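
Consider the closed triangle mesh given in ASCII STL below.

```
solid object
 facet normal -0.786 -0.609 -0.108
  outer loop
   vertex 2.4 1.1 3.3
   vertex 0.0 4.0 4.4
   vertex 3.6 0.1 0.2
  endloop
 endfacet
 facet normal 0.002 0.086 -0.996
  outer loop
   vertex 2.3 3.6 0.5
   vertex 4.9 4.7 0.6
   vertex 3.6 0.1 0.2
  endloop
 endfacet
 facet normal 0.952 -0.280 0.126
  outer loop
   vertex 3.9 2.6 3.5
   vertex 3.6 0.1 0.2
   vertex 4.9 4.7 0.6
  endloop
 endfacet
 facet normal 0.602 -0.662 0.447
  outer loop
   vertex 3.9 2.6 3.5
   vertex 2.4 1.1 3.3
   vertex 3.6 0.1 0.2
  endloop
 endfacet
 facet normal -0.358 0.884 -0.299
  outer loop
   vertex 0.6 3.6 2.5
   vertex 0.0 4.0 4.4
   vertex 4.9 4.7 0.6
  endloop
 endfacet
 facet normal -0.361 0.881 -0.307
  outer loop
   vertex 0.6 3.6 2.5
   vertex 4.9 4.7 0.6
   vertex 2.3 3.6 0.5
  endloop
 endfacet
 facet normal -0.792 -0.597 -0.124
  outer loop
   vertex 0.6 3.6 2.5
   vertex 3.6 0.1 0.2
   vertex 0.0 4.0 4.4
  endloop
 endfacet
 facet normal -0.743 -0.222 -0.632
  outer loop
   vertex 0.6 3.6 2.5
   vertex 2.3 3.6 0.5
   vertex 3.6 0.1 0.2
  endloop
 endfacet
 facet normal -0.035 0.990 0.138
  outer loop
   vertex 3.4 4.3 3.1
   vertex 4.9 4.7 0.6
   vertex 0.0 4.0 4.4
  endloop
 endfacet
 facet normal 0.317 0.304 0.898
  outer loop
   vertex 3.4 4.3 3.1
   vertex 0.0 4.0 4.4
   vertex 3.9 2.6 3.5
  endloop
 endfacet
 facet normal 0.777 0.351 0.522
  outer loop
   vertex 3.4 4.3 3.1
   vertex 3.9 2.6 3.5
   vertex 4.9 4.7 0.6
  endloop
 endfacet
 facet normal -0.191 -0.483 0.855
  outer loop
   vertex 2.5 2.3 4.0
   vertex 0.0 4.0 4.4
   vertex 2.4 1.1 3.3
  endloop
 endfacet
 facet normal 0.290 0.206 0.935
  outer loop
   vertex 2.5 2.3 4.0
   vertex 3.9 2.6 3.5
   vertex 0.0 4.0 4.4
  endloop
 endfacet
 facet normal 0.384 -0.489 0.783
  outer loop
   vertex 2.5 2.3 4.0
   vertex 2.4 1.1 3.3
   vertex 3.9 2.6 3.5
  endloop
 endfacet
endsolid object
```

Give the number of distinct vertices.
9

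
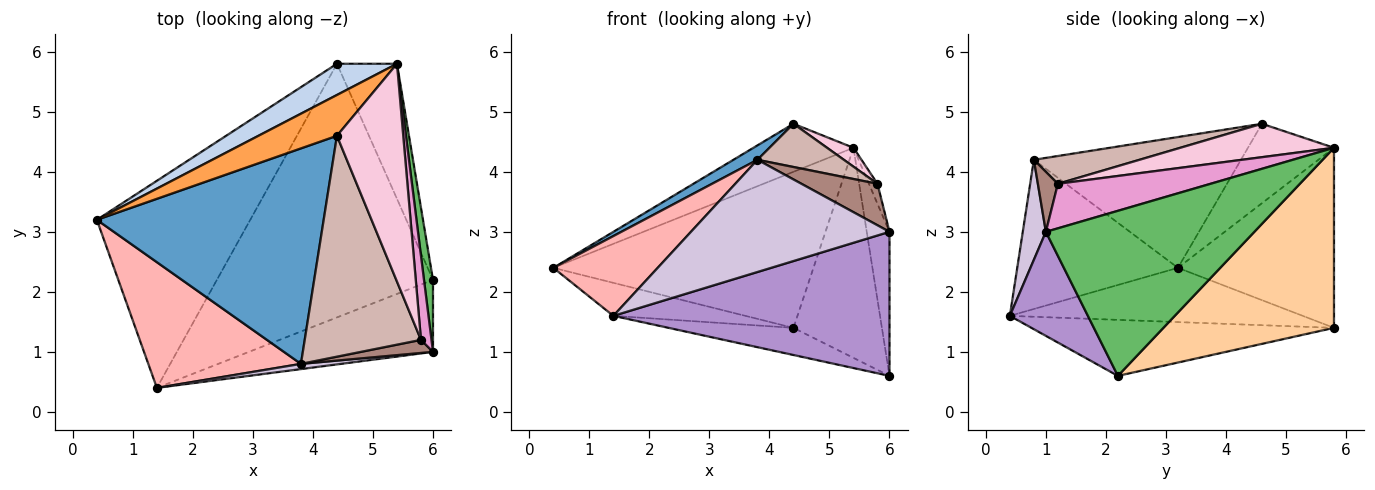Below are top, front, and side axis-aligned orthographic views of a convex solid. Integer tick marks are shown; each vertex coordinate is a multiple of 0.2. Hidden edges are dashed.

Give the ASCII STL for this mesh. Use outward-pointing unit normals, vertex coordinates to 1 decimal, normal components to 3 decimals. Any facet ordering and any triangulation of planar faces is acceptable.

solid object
 facet normal -0.499 -0.058 0.865
  outer loop
   vertex 3.8 0.8 4.2
   vertex 4.4 4.6 4.8
   vertex 0.4 3.2 2.4
  endloop
 endfacet
 facet normal -0.507 0.845 0.169
  outer loop
   vertex 5.4 5.8 4.4
   vertex 4.4 5.8 1.4
   vertex 0.4 3.2 2.4
  endloop
 endfacet
 facet normal -0.548 0.637 0.542
  outer loop
   vertex 5.4 5.8 4.4
   vertex 0.4 3.2 2.4
   vertex 4.4 4.6 4.8
  endloop
 endfacet
 facet normal 0.851 0.441 -0.284
  outer loop
   vertex 5.4 5.8 4.4
   vertex 6.0 2.2 0.6
   vertex 4.4 5.8 1.4
  endloop
 endfacet
 facet normal 0.993 0.108 0.054
  outer loop
   vertex 5.4 5.8 4.4
   vertex 6.0 1.0 3.0
   vertex 6.0 2.2 0.6
  endloop
 endfacet
 facet normal -0.330 0.149 -0.932
  outer loop
   vertex 1.4 0.4 1.6
   vertex 0.4 3.2 2.4
   vertex 4.4 5.8 1.4
  endloop
 endfacet
 facet normal -0.250 0.103 -0.963
  outer loop
   vertex 1.4 0.4 1.6
   vertex 4.4 5.8 1.4
   vertex 6.0 2.2 0.6
  endloop
 endfacet
 facet normal -0.637 -0.413 0.651
  outer loop
   vertex 1.4 0.4 1.6
   vertex 3.8 0.8 4.2
   vertex 0.4 3.2 2.4
  endloop
 endfacet
 facet normal 0.245 -0.867 -0.434
  outer loop
   vertex 1.4 0.4 1.6
   vertex 6.0 2.2 0.6
   vertex 6.0 1.0 3.0
  endloop
 endfacet
 facet normal 0.115 -0.992 0.046
  outer loop
   vertex 1.4 0.4 1.6
   vertex 6.0 1.0 3.0
   vertex 3.8 0.8 4.2
  endloop
 endfacet
 facet normal 0.243 -0.925 0.292
  outer loop
   vertex 5.8 1.2 3.8
   vertex 3.8 0.8 4.2
   vertex 6.0 1.0 3.0
  endloop
 endfacet
 facet normal 0.228 -0.187 0.955
  outer loop
   vertex 5.8 1.2 3.8
   vertex 4.4 4.6 4.8
   vertex 3.8 0.8 4.2
  endloop
 endfacet
 facet normal 0.972 0.055 0.229
  outer loop
   vertex 5.8 1.2 3.8
   vertex 6.0 1.0 3.0
   vertex 5.4 5.8 4.4
  endloop
 endfacet
 facet normal 0.449 -0.077 0.890
  outer loop
   vertex 5.8 1.2 3.8
   vertex 5.4 5.8 4.4
   vertex 4.4 4.6 4.8
  endloop
 endfacet
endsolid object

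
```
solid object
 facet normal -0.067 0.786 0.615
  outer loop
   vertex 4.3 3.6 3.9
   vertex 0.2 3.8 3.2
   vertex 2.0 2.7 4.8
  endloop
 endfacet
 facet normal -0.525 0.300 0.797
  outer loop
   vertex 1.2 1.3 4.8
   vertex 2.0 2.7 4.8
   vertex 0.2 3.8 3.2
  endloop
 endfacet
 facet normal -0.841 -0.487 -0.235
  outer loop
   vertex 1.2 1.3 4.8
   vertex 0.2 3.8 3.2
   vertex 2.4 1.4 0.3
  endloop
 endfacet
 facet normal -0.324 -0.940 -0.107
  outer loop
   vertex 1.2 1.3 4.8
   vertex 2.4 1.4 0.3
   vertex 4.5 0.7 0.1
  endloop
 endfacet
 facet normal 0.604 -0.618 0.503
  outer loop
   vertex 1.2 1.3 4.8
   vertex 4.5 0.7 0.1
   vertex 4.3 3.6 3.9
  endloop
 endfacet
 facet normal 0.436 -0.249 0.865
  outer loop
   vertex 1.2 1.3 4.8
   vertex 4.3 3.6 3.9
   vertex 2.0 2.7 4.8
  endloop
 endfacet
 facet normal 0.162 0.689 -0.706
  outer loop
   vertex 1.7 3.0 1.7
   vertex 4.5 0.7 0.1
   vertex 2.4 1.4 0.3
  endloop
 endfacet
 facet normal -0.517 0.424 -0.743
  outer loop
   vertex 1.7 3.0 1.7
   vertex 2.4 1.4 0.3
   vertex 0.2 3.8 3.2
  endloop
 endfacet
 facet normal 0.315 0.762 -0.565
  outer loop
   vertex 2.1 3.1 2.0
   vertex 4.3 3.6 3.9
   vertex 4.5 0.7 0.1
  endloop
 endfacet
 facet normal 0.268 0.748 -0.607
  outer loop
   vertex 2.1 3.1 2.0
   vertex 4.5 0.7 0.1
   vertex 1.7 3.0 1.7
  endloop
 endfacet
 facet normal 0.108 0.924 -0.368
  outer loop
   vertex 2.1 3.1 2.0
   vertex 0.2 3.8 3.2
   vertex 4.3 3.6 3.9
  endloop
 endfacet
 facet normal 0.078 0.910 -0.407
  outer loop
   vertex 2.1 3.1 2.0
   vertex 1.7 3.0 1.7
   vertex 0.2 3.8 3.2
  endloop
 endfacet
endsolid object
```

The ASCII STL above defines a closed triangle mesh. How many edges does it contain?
18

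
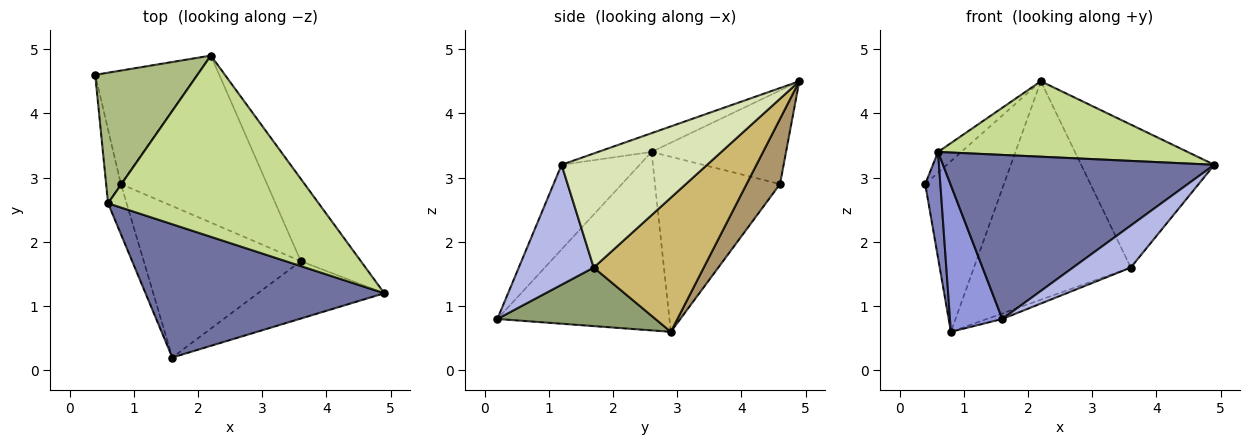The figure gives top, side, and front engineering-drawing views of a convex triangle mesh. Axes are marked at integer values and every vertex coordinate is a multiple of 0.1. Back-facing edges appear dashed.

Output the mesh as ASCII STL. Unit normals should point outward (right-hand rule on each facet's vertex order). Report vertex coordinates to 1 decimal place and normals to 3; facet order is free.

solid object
 facet normal -0.218 -0.757 0.615
  outer loop
   vertex 0.6 2.6 3.4
   vertex 1.6 0.2 0.8
   vertex 4.9 1.2 3.2
  endloop
 endfacet
 facet normal -0.989 -0.120 -0.083
  outer loop
   vertex 0.6 2.6 3.4
   vertex 0.4 4.6 2.9
   vertex 0.8 2.9 0.6
  endloop
 endfacet
 facet normal -0.952 -0.289 -0.099
  outer loop
   vertex 0.6 2.6 3.4
   vertex 0.8 2.9 0.6
   vertex 1.6 0.2 0.8
  endloop
 endfacet
 facet normal 0.608 -0.469 -0.641
  outer loop
   vertex 3.6 1.7 1.6
   vertex 4.9 1.2 3.2
   vertex 1.6 0.2 0.8
  endloop
 endfacet
 facet normal 0.349 0.034 -0.936
  outer loop
   vertex 3.6 1.7 1.6
   vertex 1.6 0.2 0.8
   vertex 0.8 2.9 0.6
  endloop
 endfacet
 facet normal -0.671 0.116 0.733
  outer loop
   vertex 2.2 4.9 4.5
   vertex 0.4 4.6 2.9
   vertex 0.6 2.6 3.4
  endloop
 endfacet
 facet normal -0.082 -0.383 0.920
  outer loop
   vertex 2.2 4.9 4.5
   vertex 0.6 2.6 3.4
   vertex 4.9 1.2 3.2
  endloop
 endfacet
 facet normal 0.688 0.629 -0.362
  outer loop
   vertex 2.2 4.9 4.5
   vertex 4.9 1.2 3.2
   vertex 3.6 1.7 1.6
  endloop
 endfacet
 facet normal 0.333 0.785 -0.522
  outer loop
   vertex 2.2 4.9 4.5
   vertex 0.8 2.9 0.6
   vertex 0.4 4.6 2.9
  endloop
 endfacet
 facet normal 0.487 0.694 -0.531
  outer loop
   vertex 2.2 4.9 4.5
   vertex 3.6 1.7 1.6
   vertex 0.8 2.9 0.6
  endloop
 endfacet
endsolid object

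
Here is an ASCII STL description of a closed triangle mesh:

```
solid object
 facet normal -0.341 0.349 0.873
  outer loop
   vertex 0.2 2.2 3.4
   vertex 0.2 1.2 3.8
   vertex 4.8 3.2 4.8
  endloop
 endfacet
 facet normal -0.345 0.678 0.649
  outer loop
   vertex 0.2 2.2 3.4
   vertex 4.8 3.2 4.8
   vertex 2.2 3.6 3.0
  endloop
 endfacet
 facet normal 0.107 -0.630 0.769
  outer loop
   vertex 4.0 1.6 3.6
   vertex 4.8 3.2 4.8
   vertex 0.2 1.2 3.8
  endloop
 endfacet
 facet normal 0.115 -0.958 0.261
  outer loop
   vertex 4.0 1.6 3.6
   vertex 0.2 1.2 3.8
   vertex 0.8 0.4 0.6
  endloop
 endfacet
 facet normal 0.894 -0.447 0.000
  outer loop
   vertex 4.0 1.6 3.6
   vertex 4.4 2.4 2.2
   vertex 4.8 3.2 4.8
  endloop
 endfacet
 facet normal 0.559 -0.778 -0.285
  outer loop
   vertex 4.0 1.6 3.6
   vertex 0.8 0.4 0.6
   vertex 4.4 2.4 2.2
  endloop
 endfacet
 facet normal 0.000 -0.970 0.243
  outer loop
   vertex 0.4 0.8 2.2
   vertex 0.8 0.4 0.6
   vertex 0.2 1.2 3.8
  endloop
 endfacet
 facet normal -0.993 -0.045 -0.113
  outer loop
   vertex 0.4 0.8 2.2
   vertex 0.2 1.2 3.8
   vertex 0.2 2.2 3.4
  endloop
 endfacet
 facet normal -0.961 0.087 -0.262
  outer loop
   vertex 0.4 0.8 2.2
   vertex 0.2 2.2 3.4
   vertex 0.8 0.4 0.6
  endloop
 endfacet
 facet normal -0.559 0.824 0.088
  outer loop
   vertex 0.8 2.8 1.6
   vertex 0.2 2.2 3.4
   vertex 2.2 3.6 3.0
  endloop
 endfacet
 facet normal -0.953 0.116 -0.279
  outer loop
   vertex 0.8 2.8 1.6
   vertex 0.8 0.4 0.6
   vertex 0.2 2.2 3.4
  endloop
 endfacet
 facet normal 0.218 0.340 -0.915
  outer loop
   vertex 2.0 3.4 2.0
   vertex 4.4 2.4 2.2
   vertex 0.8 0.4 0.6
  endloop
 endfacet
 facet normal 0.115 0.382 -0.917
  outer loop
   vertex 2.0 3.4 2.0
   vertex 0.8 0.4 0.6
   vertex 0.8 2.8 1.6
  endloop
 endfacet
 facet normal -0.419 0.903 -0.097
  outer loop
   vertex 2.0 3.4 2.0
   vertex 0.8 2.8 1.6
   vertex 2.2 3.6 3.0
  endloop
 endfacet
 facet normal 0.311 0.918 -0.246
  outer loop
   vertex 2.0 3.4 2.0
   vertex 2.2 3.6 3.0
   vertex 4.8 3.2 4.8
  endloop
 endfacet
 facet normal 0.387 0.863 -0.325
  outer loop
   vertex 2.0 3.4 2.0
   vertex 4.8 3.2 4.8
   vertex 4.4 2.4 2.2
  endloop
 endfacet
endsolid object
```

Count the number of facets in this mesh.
16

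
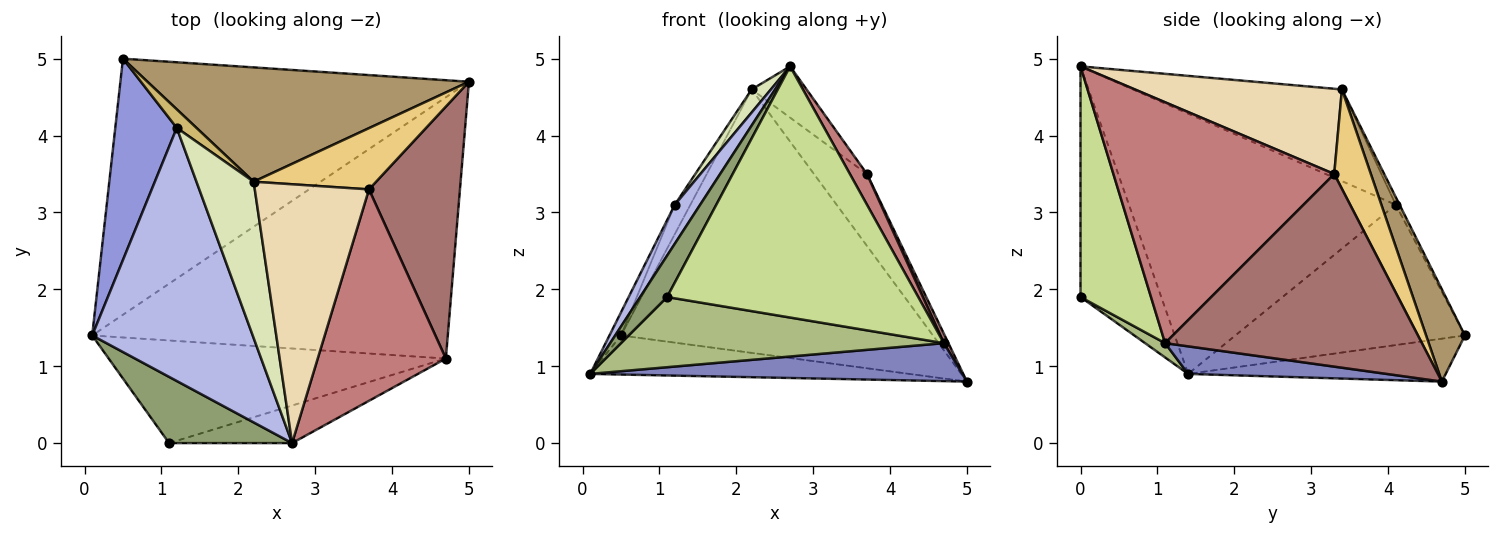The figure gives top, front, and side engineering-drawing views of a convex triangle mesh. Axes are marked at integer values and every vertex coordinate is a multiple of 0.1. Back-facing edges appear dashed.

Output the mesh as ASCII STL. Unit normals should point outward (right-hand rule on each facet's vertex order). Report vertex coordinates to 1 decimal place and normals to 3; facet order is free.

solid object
 facet normal -0.121 0.150 -0.981
  outer loop
   vertex 0.5 5.0 1.4
   vertex 5.0 4.7 0.8
   vertex 0.1 1.4 0.9
  endloop
 endfacet
 facet normal 0.076 -0.143 -0.987
  outer loop
   vertex 4.7 1.1 1.3
   vertex 0.1 1.4 0.9
   vertex 5.0 4.7 0.8
  endloop
 endfacet
 facet normal -0.915 0.046 0.401
  outer loop
   vertex 1.2 4.1 3.1
   vertex 0.5 5.0 1.4
   vertex 0.1 1.4 0.9
  endloop
 endfacet
 facet normal -0.848 -0.081 0.523
  outer loop
   vertex 1.2 4.1 3.1
   vertex 0.1 1.4 0.9
   vertex 2.7 0.0 4.9
  endloop
 endfacet
 facet normal -0.846 -0.282 0.451
  outer loop
   vertex 1.1 0.0 1.9
   vertex 2.7 0.0 4.9
   vertex 0.1 1.4 0.9
  endloop
 endfacet
 facet normal 0.035 -0.564 -0.825
  outer loop
   vertex 1.1 0.0 1.9
   vertex 0.1 1.4 0.9
   vertex 4.7 1.1 1.3
  endloop
 endfacet
 facet normal 0.267 -0.953 -0.143
  outer loop
   vertex 1.1 0.0 1.9
   vertex 4.7 1.1 1.3
   vertex 2.7 0.0 4.9
  endloop
 endfacet
 facet normal -0.846 -0.078 0.528
  outer loop
   vertex 2.2 3.4 4.6
   vertex 1.2 4.1 3.1
   vertex 2.7 0.0 4.9
  endloop
 endfacet
 facet normal 0.113 0.911 0.395
  outer loop
   vertex 2.2 3.4 4.6
   vertex 5.0 4.7 0.8
   vertex 0.5 5.0 1.4
  endloop
 endfacet
 facet normal -0.204 0.828 0.522
  outer loop
   vertex 2.2 3.4 4.6
   vertex 0.5 5.0 1.4
   vertex 1.2 4.1 3.1
  endloop
 endfacet
 facet normal 0.466 0.674 0.574
  outer loop
   vertex 3.7 3.3 3.5
   vertex 5.0 4.7 0.8
   vertex 2.2 3.4 4.6
  endloop
 endfacet
 facet normal 0.591 0.157 0.791
  outer loop
   vertex 3.7 3.3 3.5
   vertex 2.2 3.4 4.6
   vertex 2.7 0.0 4.9
  endloop
 endfacet
 facet normal 0.904 -0.016 0.427
  outer loop
   vertex 3.7 3.3 3.5
   vertex 4.7 1.1 1.3
   vertex 5.0 4.7 0.8
  endloop
 endfacet
 facet normal 0.881 -0.068 0.469
  outer loop
   vertex 3.7 3.3 3.5
   vertex 2.7 0.0 4.9
   vertex 4.7 1.1 1.3
  endloop
 endfacet
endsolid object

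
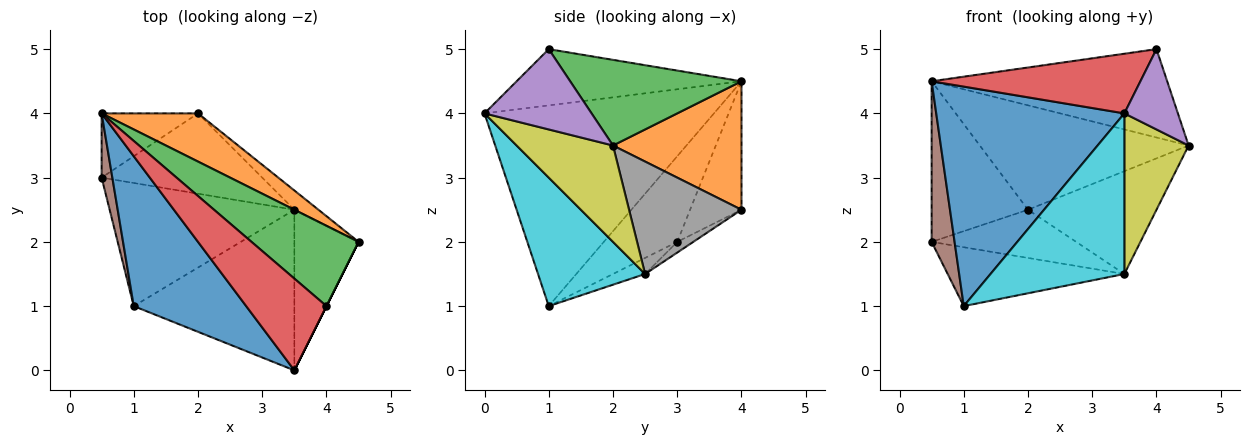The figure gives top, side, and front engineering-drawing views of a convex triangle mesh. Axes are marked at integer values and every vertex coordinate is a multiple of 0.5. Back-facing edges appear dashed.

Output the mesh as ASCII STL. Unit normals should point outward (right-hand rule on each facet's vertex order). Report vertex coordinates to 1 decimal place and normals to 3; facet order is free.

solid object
 facet normal -0.710 -0.582 0.397
  outer loop
   vertex 3.5 0.0 4.0
   vertex 0.5 4.0 4.5
   vertex 1.0 1.0 1.0
  endloop
 endfacet
 facet normal 0.488 0.793 0.366
  outer loop
   vertex 2.0 4.0 2.5
   vertex 0.5 4.0 4.5
   vertex 4.5 2.0 3.5
  endloop
 endfacet
 facet normal 0.474 0.652 0.592
  outer loop
   vertex 4.0 1.0 5.0
   vertex 4.5 2.0 3.5
   vertex 0.5 4.0 4.5
  endloop
 endfacet
 facet normal -0.506 -0.470 0.723
  outer loop
   vertex 4.0 1.0 5.0
   vertex 0.5 4.0 4.5
   vertex 3.5 0.0 4.0
  endloop
 endfacet
 facet normal 0.894 -0.447 0.000
  outer loop
   vertex 4.0 1.0 5.0
   vertex 3.5 0.0 4.0
   vertex 4.5 2.0 3.5
  endloop
 endfacet
 facet normal -0.948 -0.296 0.118
  outer loop
   vertex 0.5 3.0 2.0
   vertex 1.0 1.0 1.0
   vertex 0.5 4.0 4.5
  endloop
 endfacet
 facet normal -0.444 0.832 -0.333
  outer loop
   vertex 0.5 3.0 2.0
   vertex 0.5 4.0 4.5
   vertex 2.0 4.0 2.5
  endloop
 endfacet
 facet normal 0.652 0.745 -0.140
  outer loop
   vertex 3.5 2.5 1.5
   vertex 2.0 4.0 2.5
   vertex 4.5 2.0 3.5
  endloop
 endfacet
 facet normal 0.728 -0.485 -0.485
  outer loop
   vertex 3.5 2.5 1.5
   vertex 4.5 2.0 3.5
   vertex 3.5 0.0 4.0
  endloop
 endfacet
 facet normal 0.492 -0.615 -0.615
  outer loop
   vertex 3.5 2.5 1.5
   vertex 3.5 0.0 4.0
   vertex 1.0 1.0 1.0
  endloop
 endfacet
 facet normal -0.078 0.430 -0.899
  outer loop
   vertex 3.5 2.5 1.5
   vertex 1.0 1.0 1.0
   vertex 0.5 3.0 2.0
  endloop
 endfacet
 facet normal -0.057 0.514 -0.856
  outer loop
   vertex 3.5 2.5 1.5
   vertex 0.5 3.0 2.0
   vertex 2.0 4.0 2.5
  endloop
 endfacet
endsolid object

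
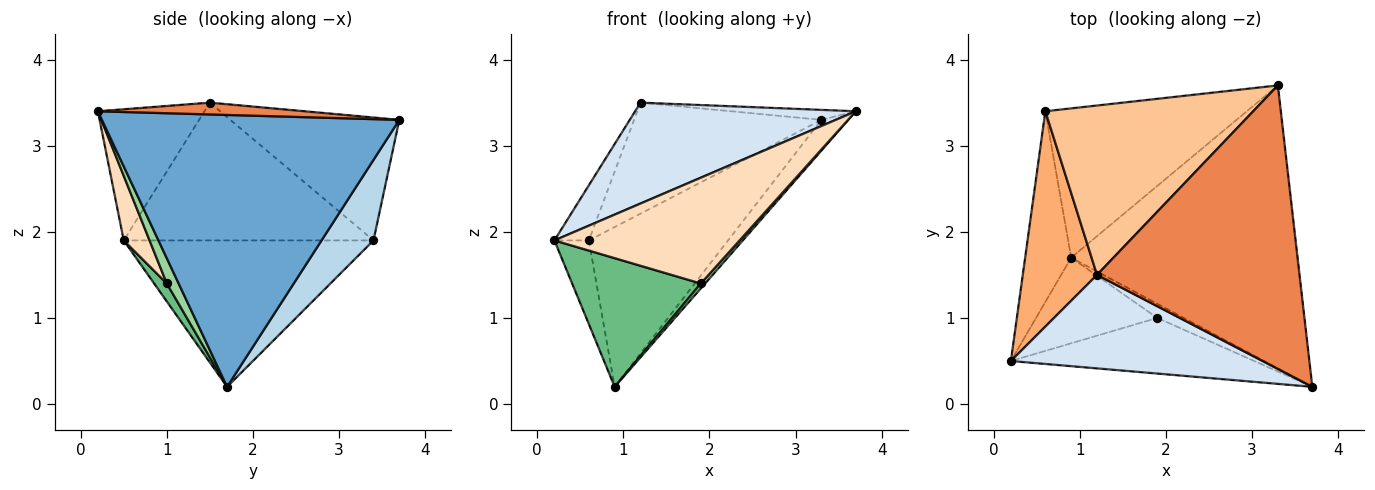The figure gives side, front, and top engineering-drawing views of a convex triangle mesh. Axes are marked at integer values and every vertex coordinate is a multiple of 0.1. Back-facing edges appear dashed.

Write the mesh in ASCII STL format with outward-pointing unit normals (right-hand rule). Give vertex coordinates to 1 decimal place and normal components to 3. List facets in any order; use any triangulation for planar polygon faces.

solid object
 facet normal 0.767 0.069 -0.638
  outer loop
   vertex 0.9 1.7 0.2
   vertex 3.3 3.7 3.3
   vertex 3.7 0.2 3.4
  endloop
 endfacet
 facet normal -0.946 0.130 -0.297
  outer loop
   vertex 0.6 3.4 1.9
   vertex 0.9 1.7 0.2
   vertex 0.2 0.5 1.9
  endloop
 endfacet
 facet normal 0.263 0.705 -0.659
  outer loop
   vertex 0.6 3.4 1.9
   vertex 3.3 3.7 3.3
   vertex 0.9 1.7 0.2
  endloop
 endfacet
 facet normal -0.334 -0.691 0.641
  outer loop
   vertex 1.2 1.5 3.5
   vertex 0.2 0.5 1.9
   vertex 3.7 0.2 3.4
  endloop
 endfacet
 facet normal 0.058 0.035 0.998
  outer loop
   vertex 1.2 1.5 3.5
   vertex 3.7 0.2 3.4
   vertex 3.3 3.7 3.3
  endloop
 endfacet
 facet normal -0.874 0.121 0.471
  outer loop
   vertex 1.2 1.5 3.5
   vertex 0.6 3.4 1.9
   vertex 0.2 0.5 1.9
  endloop
 endfacet
 facet normal -0.443 0.491 0.750
  outer loop
   vertex 1.2 1.5 3.5
   vertex 3.3 3.7 3.3
   vertex 0.6 3.4 1.9
  endloop
 endfacet
 facet normal 0.123 -0.879 -0.462
  outer loop
   vertex 1.9 1.0 1.4
   vertex 3.7 0.2 3.4
   vertex 0.2 0.5 1.9
  endloop
 endfacet
 facet normal 0.082 -0.830 -0.552
  outer loop
   vertex 1.9 1.0 1.4
   vertex 0.2 0.5 1.9
   vertex 0.9 1.7 0.2
  endloop
 endfacet
 facet normal 0.670 -0.244 -0.701
  outer loop
   vertex 1.9 1.0 1.4
   vertex 0.9 1.7 0.2
   vertex 3.7 0.2 3.4
  endloop
 endfacet
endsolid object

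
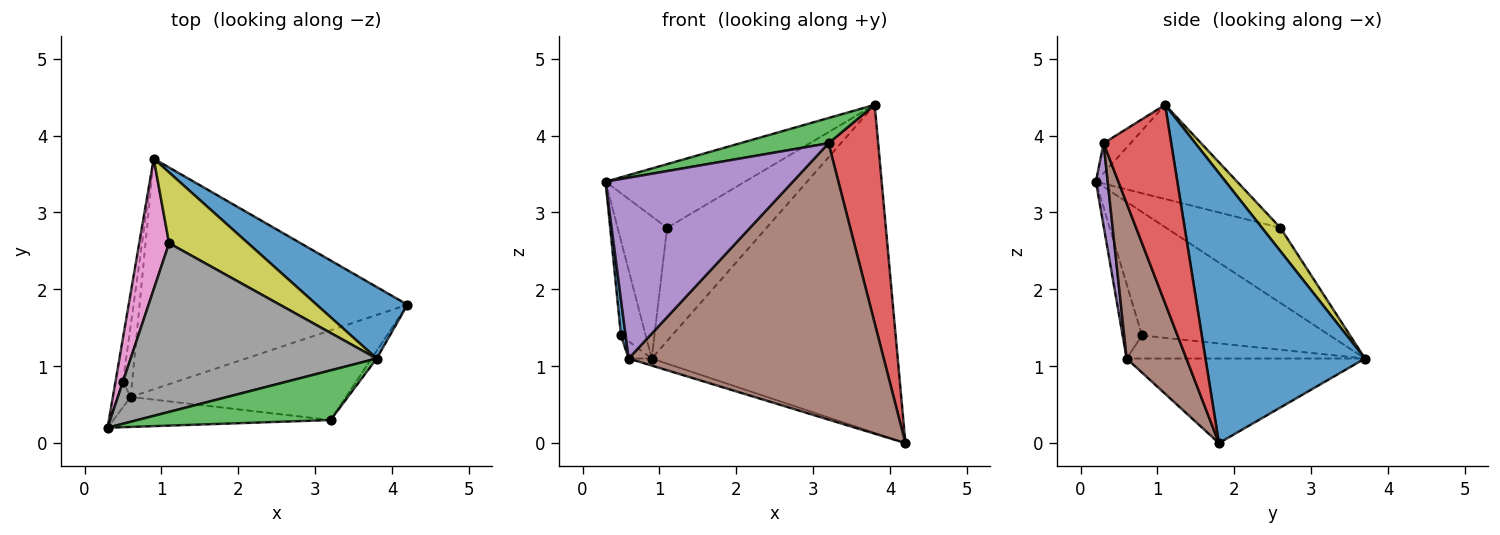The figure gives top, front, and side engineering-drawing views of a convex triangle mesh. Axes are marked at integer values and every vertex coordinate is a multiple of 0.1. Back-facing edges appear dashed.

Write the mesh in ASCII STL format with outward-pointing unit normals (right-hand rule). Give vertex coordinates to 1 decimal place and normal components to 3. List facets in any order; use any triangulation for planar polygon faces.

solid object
 facet normal 0.535 0.825 0.180
  outer loop
   vertex 3.8 1.1 4.4
   vertex 4.2 1.8 0.0
   vertex 0.9 3.7 1.1
  endloop
 endfacet
 facet normal -0.301 0.029 -0.953
  outer loop
   vertex 0.6 0.6 1.1
   vertex 0.9 3.7 1.1
   vertex 4.2 1.8 0.0
  endloop
 endfacet
 facet normal -0.137 -0.449 0.883
  outer loop
   vertex 3.2 0.3 3.9
   vertex 3.8 1.1 4.4
   vertex 0.3 0.2 3.4
  endloop
 endfacet
 facet normal 0.806 -0.592 -0.021
  outer loop
   vertex 3.2 0.3 3.9
   vertex 4.2 1.8 0.0
   vertex 3.8 1.1 4.4
  endloop
 endfacet
 facet normal 0.062 -0.985 -0.163
  outer loop
   vertex 3.2 0.3 3.9
   vertex 0.3 0.2 3.4
   vertex 0.6 0.6 1.1
  endloop
 endfacet
 facet normal 0.217 -0.928 -0.301
  outer loop
   vertex 3.2 0.3 3.9
   vertex 0.6 0.6 1.1
   vertex 4.2 1.8 0.0
  endloop
 endfacet
 facet normal -0.862 0.373 0.343
  outer loop
   vertex 1.1 2.6 2.8
   vertex 0.9 3.7 1.1
   vertex 0.3 0.2 3.4
  endloop
 endfacet
 facet normal -0.337 0.333 0.881
  outer loop
   vertex 1.1 2.6 2.8
   vertex 0.3 0.2 3.4
   vertex 3.8 1.1 4.4
  endloop
 endfacet
 facet normal 0.155 0.838 0.524
  outer loop
   vertex 1.1 2.6 2.8
   vertex 3.8 1.1 4.4
   vertex 0.9 3.7 1.1
  endloop
 endfacet
 facet normal -0.990 0.130 -0.060
  outer loop
   vertex 0.5 0.8 1.4
   vertex 0.3 0.2 3.4
   vertex 0.9 3.7 1.1
  endloop
 endfacet
 facet normal -0.959 -0.231 -0.165
  outer loop
   vertex 0.5 0.8 1.4
   vertex 0.6 0.6 1.1
   vertex 0.3 0.2 3.4
  endloop
 endfacet
 facet normal -0.925 0.090 -0.368
  outer loop
   vertex 0.5 0.8 1.4
   vertex 0.9 3.7 1.1
   vertex 0.6 0.6 1.1
  endloop
 endfacet
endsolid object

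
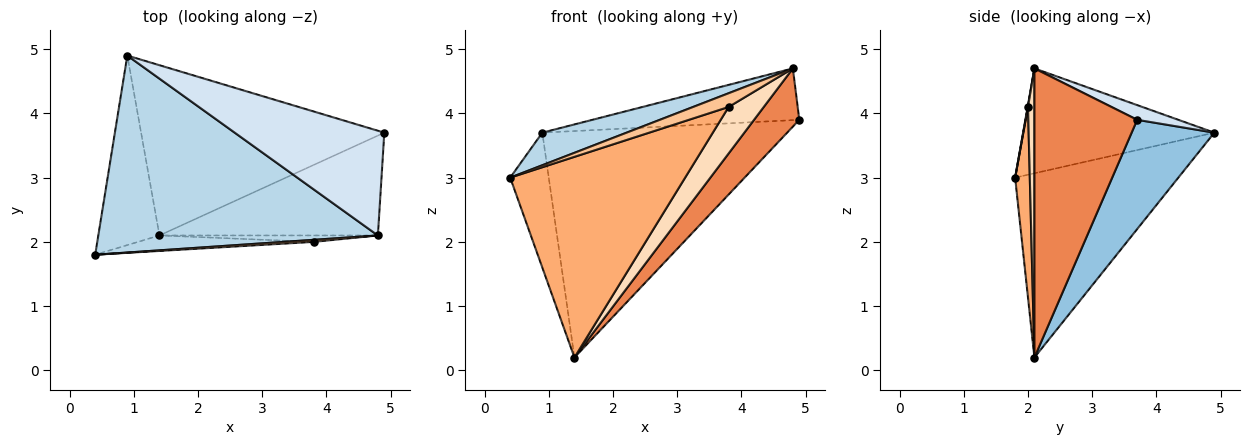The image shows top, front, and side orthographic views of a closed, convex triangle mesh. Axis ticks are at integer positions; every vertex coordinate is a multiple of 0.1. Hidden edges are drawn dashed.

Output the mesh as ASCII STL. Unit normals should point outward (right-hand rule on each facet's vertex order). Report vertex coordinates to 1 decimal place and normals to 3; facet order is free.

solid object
 facet normal -0.926 0.219 -0.307
  outer loop
   vertex 1.4 2.1 0.2
   vertex 0.4 1.8 3.0
   vertex 0.9 4.9 3.7
  endloop
 endfacet
 facet normal 0.261 0.772 -0.580
  outer loop
   vertex 1.4 2.1 0.2
   vertex 0.9 4.9 3.7
   vertex 4.9 3.7 3.9
  endloop
 endfacet
 facet normal -0.347 -0.153 0.925
  outer loop
   vertex 4.8 2.1 4.7
   vertex 0.9 4.9 3.7
   vertex 0.4 1.8 3.0
  endloop
 endfacet
 facet normal 0.088 0.441 0.893
  outer loop
   vertex 4.8 2.1 4.7
   vertex 4.9 3.7 3.9
   vertex 0.9 4.9 3.7
  endloop
 endfacet
 facet normal 0.753 -0.331 -0.569
  outer loop
   vertex 4.8 2.1 4.7
   vertex 1.4 2.1 0.2
   vertex 4.9 3.7 3.9
  endloop
 endfacet
 facet normal 0.083 -0.994 -0.077
  outer loop
   vertex 3.8 2.0 4.1
   vertex 0.4 1.8 3.0
   vertex 1.4 2.1 0.2
  endloop
 endfacet
 facet normal 0.011 -0.989 0.147
  outer loop
   vertex 3.8 2.0 4.1
   vertex 4.8 2.1 4.7
   vertex 0.4 1.8 3.0
  endloop
 endfacet
 facet normal 0.178 -0.975 -0.135
  outer loop
   vertex 3.8 2.0 4.1
   vertex 1.4 2.1 0.2
   vertex 4.8 2.1 4.7
  endloop
 endfacet
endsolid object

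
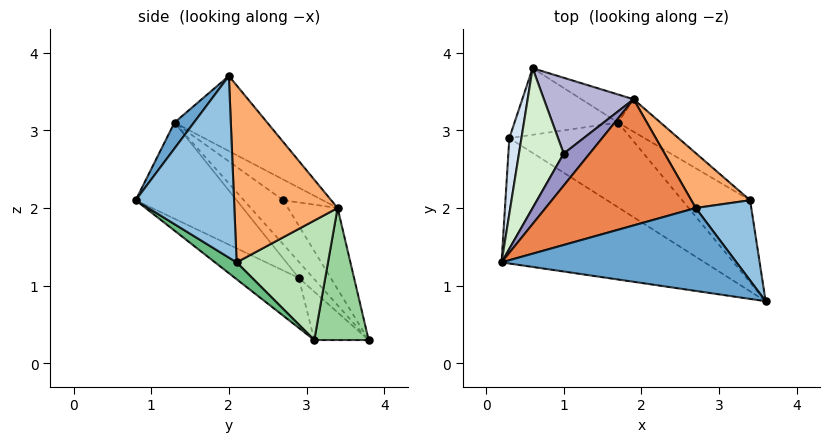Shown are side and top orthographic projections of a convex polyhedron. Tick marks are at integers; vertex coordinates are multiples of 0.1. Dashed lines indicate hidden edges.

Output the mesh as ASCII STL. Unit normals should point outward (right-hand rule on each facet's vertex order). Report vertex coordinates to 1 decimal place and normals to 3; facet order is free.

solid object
 facet normal 0.069 -0.779 0.623
  outer loop
   vertex 2.7 2.0 3.7
   vertex 0.2 1.3 3.1
   vertex 3.6 0.8 2.1
  endloop
 endfacet
 facet normal 0.909 0.311 0.278
  outer loop
   vertex 3.4 2.1 1.3
   vertex 2.7 2.0 3.7
   vertex 3.6 0.8 2.1
  endloop
 endfacet
 facet normal -0.287 -0.741 -0.607
  outer loop
   vertex 0.3 2.9 1.1
   vertex 3.6 0.8 2.1
   vertex 0.2 1.3 3.1
  endloop
 endfacet
 facet normal -0.625 0.625 0.469
  outer loop
   vertex 0.3 2.9 1.1
   vertex 0.2 1.3 3.1
   vertex 0.6 3.8 0.3
  endloop
 endfacet
 facet normal -0.344 0.639 0.688
  outer loop
   vertex 1.9 3.4 2.0
   vertex 0.2 1.3 3.1
   vertex 2.7 2.0 3.7
  endloop
 endfacet
 facet normal 0.697 0.679 0.231
  outer loop
   vertex 1.9 3.4 2.0
   vertex 2.7 2.0 3.7
   vertex 3.4 2.1 1.3
  endloop
 endfacet
 facet normal -0.264 -0.720 -0.642
  outer loop
   vertex 1.7 3.1 0.3
   vertex 3.6 0.8 2.1
   vertex 0.3 2.9 1.1
  endloop
 endfacet
 facet normal -0.352 -0.553 -0.755
  outer loop
   vertex 1.7 3.1 0.3
   vertex 0.3 2.9 1.1
   vertex 0.6 3.8 0.3
  endloop
 endfacet
 facet normal 0.211 -0.489 -0.847
  outer loop
   vertex 1.7 3.1 0.3
   vertex 3.4 2.1 1.3
   vertex 3.6 0.8 2.1
  endloop
 endfacet
 facet normal 0.525 0.825 -0.207
  outer loop
   vertex 1.7 3.1 0.3
   vertex 0.6 3.8 0.3
   vertex 1.9 3.4 2.0
  endloop
 endfacet
 facet normal 0.584 0.785 -0.207
  outer loop
   vertex 1.7 3.1 0.3
   vertex 1.9 3.4 2.0
   vertex 3.4 2.1 1.3
  endloop
 endfacet
 facet normal -0.519 0.673 0.527
  outer loop
   vertex 1.0 2.7 2.1
   vertex 0.6 3.8 0.3
   vertex 0.2 1.3 3.1
  endloop
 endfacet
 facet normal -0.461 0.675 0.576
  outer loop
   vertex 1.0 2.7 2.1
   vertex 0.2 1.3 3.1
   vertex 1.9 3.4 2.0
  endloop
 endfacet
 facet normal -0.482 0.696 0.532
  outer loop
   vertex 1.0 2.7 2.1
   vertex 1.9 3.4 2.0
   vertex 0.6 3.8 0.3
  endloop
 endfacet
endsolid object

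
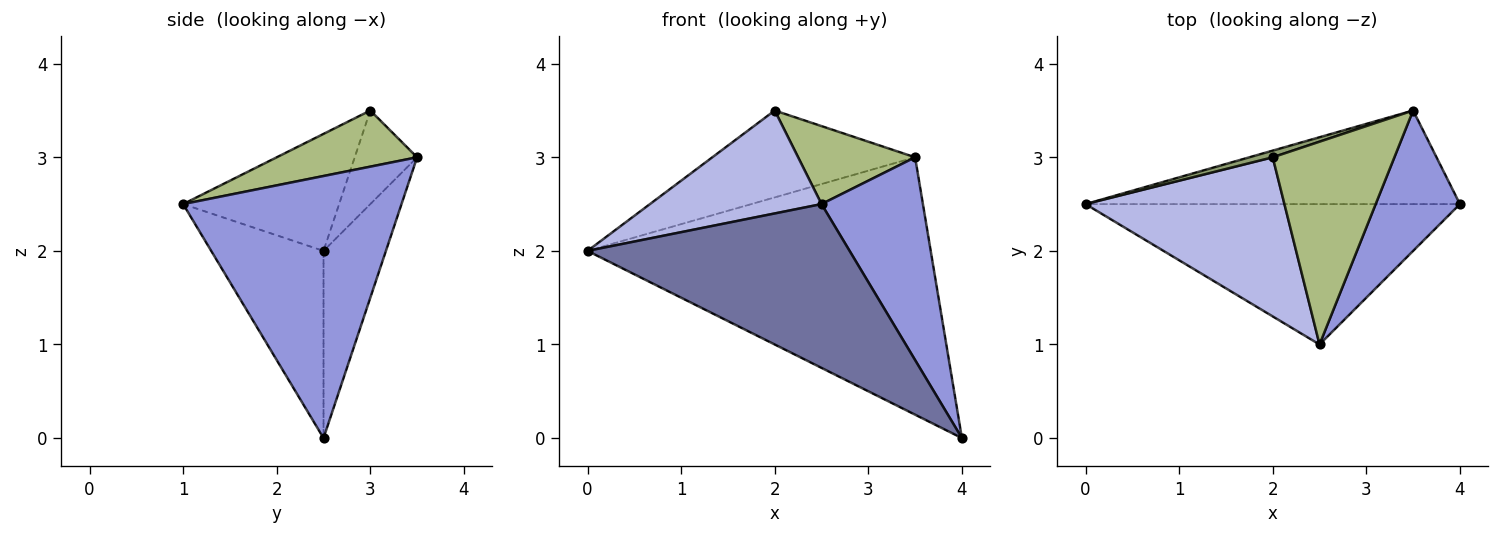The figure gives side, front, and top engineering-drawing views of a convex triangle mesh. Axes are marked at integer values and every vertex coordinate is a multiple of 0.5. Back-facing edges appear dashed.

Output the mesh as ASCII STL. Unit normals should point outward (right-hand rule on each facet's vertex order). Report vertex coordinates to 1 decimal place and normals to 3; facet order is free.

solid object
 facet normal -0.309 -0.722 -0.619
  outer loop
   vertex 2.5 1.0 2.5
   vertex 0.0 2.5 2.0
   vertex 4.0 2.5 0.0
  endloop
 endfacet
 facet normal -0.168 0.926 -0.337
  outer loop
   vertex 3.5 3.5 3.0
   vertex 4.0 2.5 0.0
   vertex 0.0 2.5 2.0
  endloop
 endfacet
 facet normal 0.871 -0.404 0.280
  outer loop
   vertex 3.5 3.5 3.0
   vertex 2.5 1.0 2.5
   vertex 4.0 2.5 0.0
  endloop
 endfacet
 facet normal -0.443 -0.487 0.753
  outer loop
   vertex 2.0 3.0 3.5
   vertex 0.0 2.5 2.0
   vertex 2.5 1.0 2.5
  endloop
 endfacet
 facet normal -0.293 0.953 0.073
  outer loop
   vertex 2.0 3.0 3.5
   vertex 3.5 3.5 3.0
   vertex 0.0 2.5 2.0
  endloop
 endfacet
 facet normal 0.396 -0.330 0.857
  outer loop
   vertex 2.0 3.0 3.5
   vertex 2.5 1.0 2.5
   vertex 3.5 3.5 3.0
  endloop
 endfacet
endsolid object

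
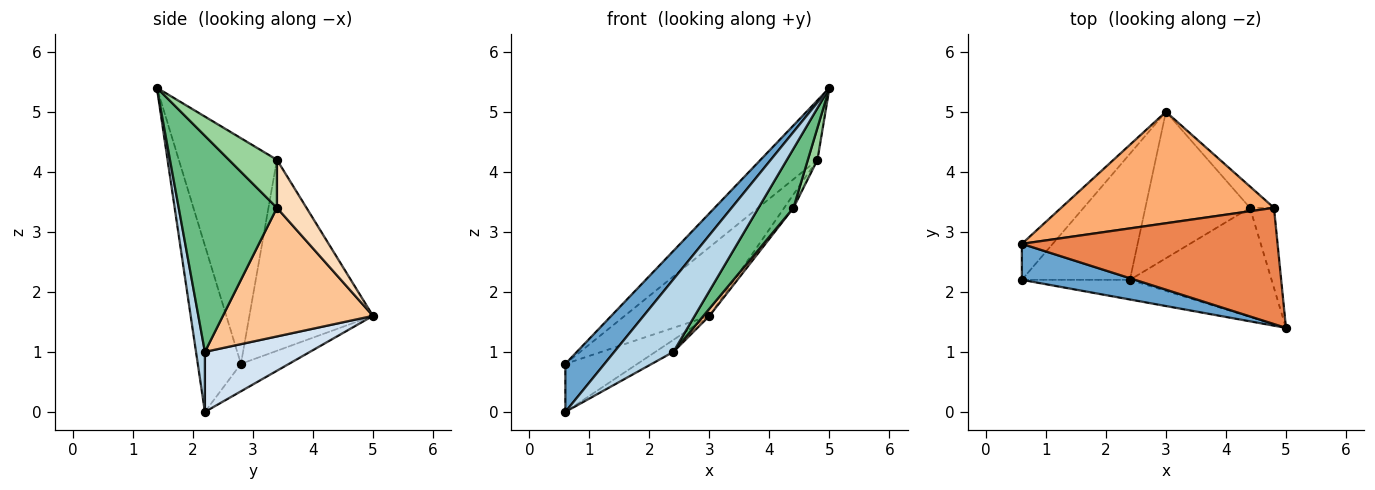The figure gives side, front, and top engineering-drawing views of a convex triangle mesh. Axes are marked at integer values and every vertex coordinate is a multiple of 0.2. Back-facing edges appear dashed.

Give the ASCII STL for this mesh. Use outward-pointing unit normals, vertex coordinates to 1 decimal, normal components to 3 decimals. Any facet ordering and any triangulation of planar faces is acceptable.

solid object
 facet normal -0.661 -0.600 0.450
  outer loop
   vertex 0.6 2.2 0.0
   vertex 5.0 1.4 5.4
   vertex 0.6 2.8 0.8
  endloop
 endfacet
 facet normal -0.471 0.706 -0.529
  outer loop
   vertex 0.6 2.2 0.0
   vertex 0.6 2.8 0.8
   vertex 3.0 5.0 1.6
  endloop
 endfacet
 facet normal 0.144 -0.955 -0.259
  outer loop
   vertex 2.4 2.2 1.0
   vertex 5.0 1.4 5.4
   vertex 0.6 2.2 0.0
  endloop
 endfacet
 facet normal 0.484 0.083 -0.871
  outer loop
   vertex 2.4 2.2 1.0
   vertex 0.6 2.2 0.0
   vertex 3.0 5.0 1.6
  endloop
 endfacet
 facet normal -0.618 0.358 0.700
  outer loop
   vertex 4.8 3.4 4.2
   vertex 0.6 2.8 0.8
   vertex 5.0 1.4 5.4
  endloop
 endfacet
 facet normal -0.607 0.416 0.677
  outer loop
   vertex 4.8 3.4 4.2
   vertex 3.0 5.0 1.6
   vertex 0.6 2.8 0.8
  endloop
 endfacet
 facet normal 0.775 -0.031 -0.631
  outer loop
   vertex 4.4 3.4 3.4
   vertex 2.4 2.2 1.0
   vertex 3.0 5.0 1.6
  endloop
 endfacet
 facet normal 0.861 0.269 -0.431
  outer loop
   vertex 4.4 3.4 3.4
   vertex 3.0 5.0 1.6
   vertex 4.8 3.4 4.2
  endloop
 endfacet
 facet normal 0.802 -0.285 -0.526
  outer loop
   vertex 4.4 3.4 3.4
   vertex 5.0 1.4 5.4
   vertex 2.4 2.2 1.0
  endloop
 endfacet
 facet normal 0.880 -0.176 -0.440
  outer loop
   vertex 4.4 3.4 3.4
   vertex 4.8 3.4 4.2
   vertex 5.0 1.4 5.4
  endloop
 endfacet
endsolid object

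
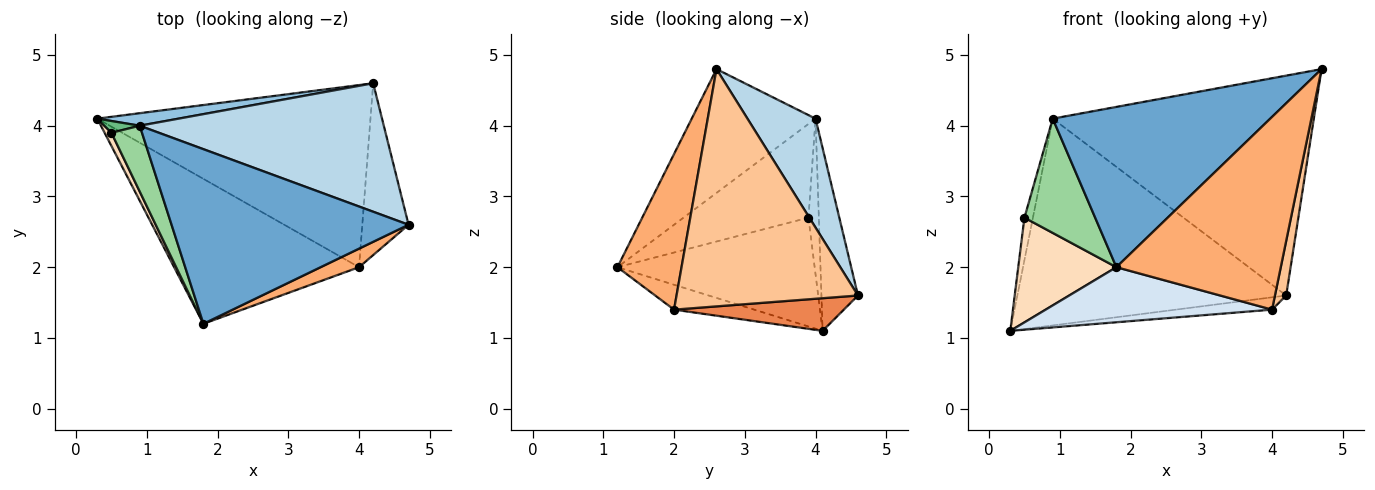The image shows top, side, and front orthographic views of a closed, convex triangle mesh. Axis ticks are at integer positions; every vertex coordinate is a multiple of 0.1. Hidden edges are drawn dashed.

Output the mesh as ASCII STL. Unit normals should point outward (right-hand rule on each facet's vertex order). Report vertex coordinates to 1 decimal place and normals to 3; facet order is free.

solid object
 facet normal -0.359 -0.631 0.688
  outer loop
   vertex 0.9 4.0 4.1
   vertex 1.8 1.2 2.0
   vertex 4.7 2.6 4.8
  endloop
 endfacet
 facet normal -0.134 0.989 0.060
  outer loop
   vertex 0.9 4.0 4.1
   vertex 4.2 4.6 1.6
   vertex 0.3 4.1 1.1
  endloop
 endfacet
 facet normal 0.220 0.842 0.492
  outer loop
   vertex 0.9 4.0 4.1
   vertex 4.7 2.6 4.8
   vertex 4.2 4.6 1.6
  endloop
 endfacet
 facet normal -0.125 -0.352 -0.927
  outer loop
   vertex 4.0 2.0 1.4
   vertex 1.8 1.2 2.0
   vertex 0.3 4.1 1.1
  endloop
 endfacet
 facet normal 0.118 0.067 -0.991
  outer loop
   vertex 4.0 2.0 1.4
   vertex 0.3 4.1 1.1
   vertex 4.2 4.6 1.6
  endloop
 endfacet
 facet normal 0.362 -0.928 0.089
  outer loop
   vertex 4.0 2.0 1.4
   vertex 4.7 2.6 4.8
   vertex 1.8 1.2 2.0
  endloop
 endfacet
 facet normal 0.980 -0.061 -0.191
  outer loop
   vertex 4.0 2.0 1.4
   vertex 4.2 4.6 1.6
   vertex 4.7 2.6 4.8
  endloop
 endfacet
 facet normal -0.894 -0.445 0.056
  outer loop
   vertex 0.5 3.9 2.7
   vertex 0.3 4.1 1.1
   vertex 1.8 1.2 2.0
  endloop
 endfacet
 facet normal -0.762 0.624 0.173
  outer loop
   vertex 0.5 3.9 2.7
   vertex 0.9 4.0 4.1
   vertex 0.3 4.1 1.1
  endloop
 endfacet
 facet normal -0.837 -0.474 0.273
  outer loop
   vertex 0.5 3.9 2.7
   vertex 1.8 1.2 2.0
   vertex 0.9 4.0 4.1
  endloop
 endfacet
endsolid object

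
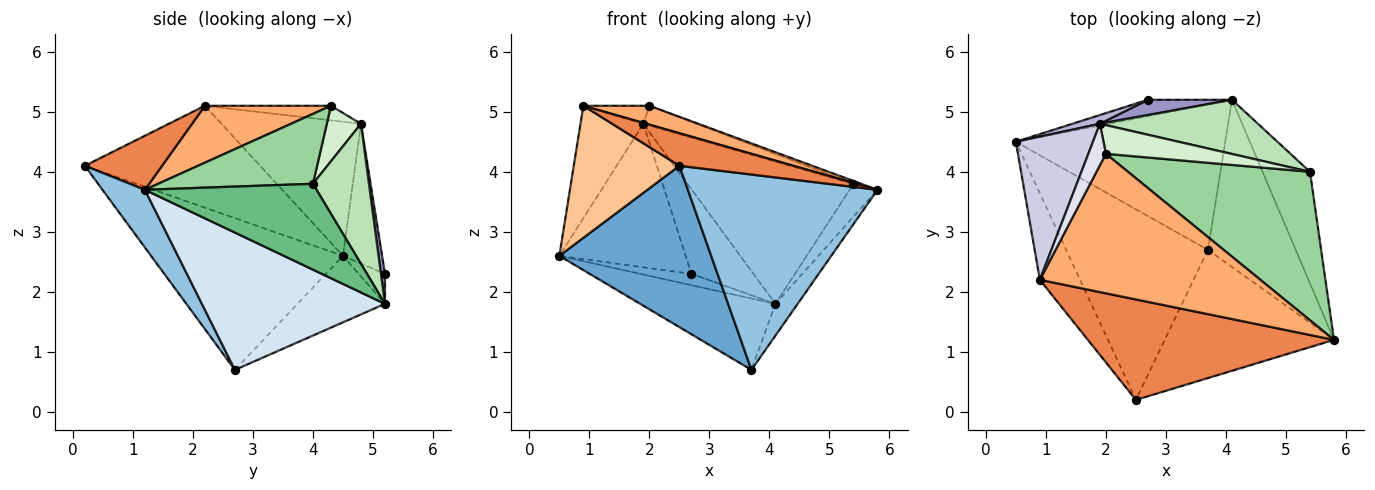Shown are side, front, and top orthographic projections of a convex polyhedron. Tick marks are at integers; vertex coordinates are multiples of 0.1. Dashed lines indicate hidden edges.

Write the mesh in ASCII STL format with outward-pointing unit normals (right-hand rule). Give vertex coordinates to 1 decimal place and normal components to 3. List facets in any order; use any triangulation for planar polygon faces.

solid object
 facet normal -0.633 -0.500 -0.591
  outer loop
   vertex 3.7 2.7 0.7
   vertex 2.5 0.2 4.1
   vertex 0.5 4.5 2.6
  endloop
 endfacet
 facet normal 0.184 -0.822 -0.539
  outer loop
   vertex 3.7 2.7 0.7
   vertex 5.8 1.2 3.7
   vertex 2.5 0.2 4.1
  endloop
 endfacet
 facet normal -0.274 0.424 -0.863
  outer loop
   vertex 4.1 5.2 1.8
   vertex 3.7 2.7 0.7
   vertex 0.5 4.5 2.6
  endloop
 endfacet
 facet normal 0.838 0.102 -0.536
  outer loop
   vertex 4.1 5.2 1.8
   vertex 5.8 1.2 3.7
   vertex 3.7 2.7 0.7
  endloop
 endfacet
 facet normal 0.204 -0.302 0.931
  outer loop
   vertex 0.9 2.2 5.1
   vertex 2.5 0.2 4.1
   vertex 5.8 1.2 3.7
  endloop
 endfacet
 facet normal 0.248 -0.130 0.960
  outer loop
   vertex 0.9 2.2 5.1
   vertex 5.8 1.2 3.7
   vertex 2.0 4.3 5.1
  endloop
 endfacet
 facet normal -0.811 -0.489 -0.320
  outer loop
   vertex 0.9 2.2 5.1
   vertex 0.5 4.5 2.6
   vertex 2.5 0.2 4.1
  endloop
 endfacet
 facet normal -0.282 0.547 -0.788
  outer loop
   vertex 2.7 5.2 2.3
   vertex 4.1 5.2 1.8
   vertex 0.5 4.5 2.6
  endloop
 endfacet
 facet normal 0.867 0.141 -0.479
  outer loop
   vertex 5.4 4.0 3.8
   vertex 5.8 1.2 3.7
   vertex 4.1 5.2 1.8
  endloop
 endfacet
 facet normal 0.358 0.018 0.933
  outer loop
   vertex 5.4 4.0 3.8
   vertex 2.0 4.3 5.1
   vertex 5.8 1.2 3.7
  endloop
 endfacet
 facet normal 0.301 0.891 0.339
  outer loop
   vertex 1.9 4.8 4.8
   vertex 5.4 4.0 3.8
   vertex 4.1 5.2 1.8
  endloop
 endfacet
 facet normal 0.343 0.533 0.774
  outer loop
   vertex 1.9 4.8 4.8
   vertex 2.0 4.3 5.1
   vertex 5.4 4.0 3.8
  endloop
 endfacet
 facet normal 0.063 0.982 0.177
  outer loop
   vertex 1.9 4.8 4.8
   vertex 4.1 5.2 1.8
   vertex 2.7 5.2 2.3
  endloop
 endfacet
 facet normal -0.296 0.954 0.058
  outer loop
   vertex 1.9 4.8 4.8
   vertex 2.7 5.2 2.3
   vertex 0.5 4.5 2.6
  endloop
 endfacet
 facet normal -0.807 0.364 0.464
  outer loop
   vertex 1.9 4.8 4.8
   vertex 0.5 4.5 2.6
   vertex 0.9 2.2 5.1
  endloop
 endfacet
 facet normal -0.605 0.317 0.730
  outer loop
   vertex 1.9 4.8 4.8
   vertex 0.9 2.2 5.1
   vertex 2.0 4.3 5.1
  endloop
 endfacet
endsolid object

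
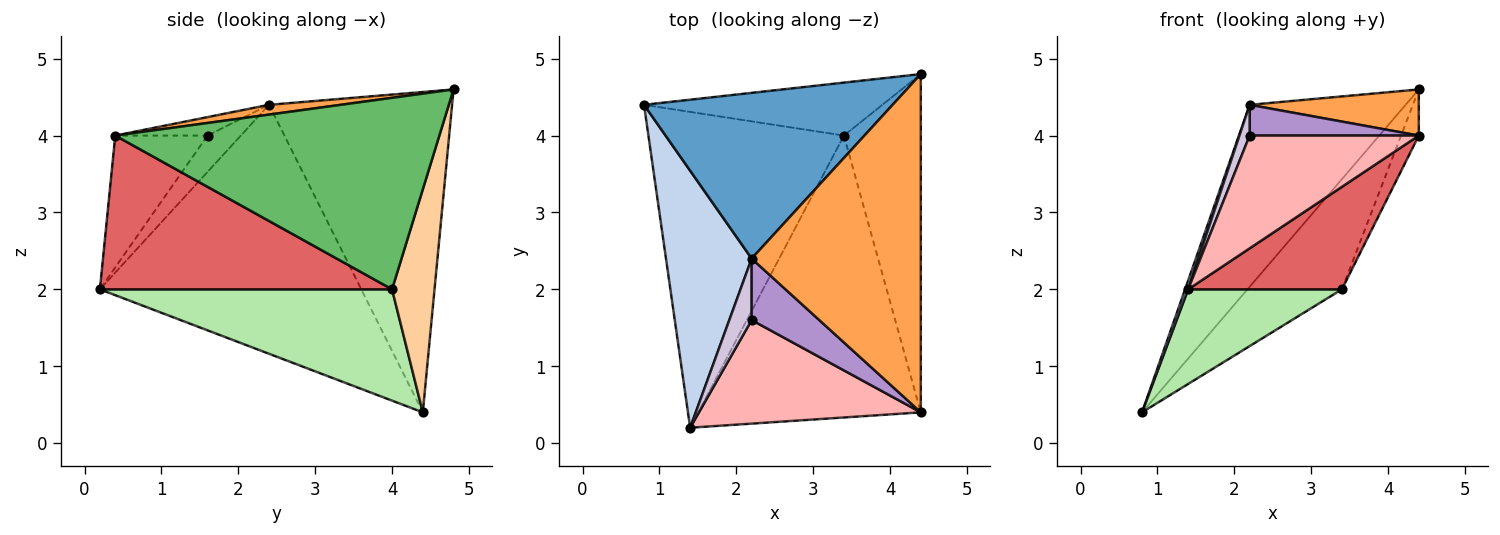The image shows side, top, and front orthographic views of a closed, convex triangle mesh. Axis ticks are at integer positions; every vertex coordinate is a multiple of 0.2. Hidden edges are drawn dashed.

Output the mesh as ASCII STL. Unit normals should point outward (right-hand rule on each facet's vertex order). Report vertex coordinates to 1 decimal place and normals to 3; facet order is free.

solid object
 facet normal -0.655 0.558 0.509
  outer loop
   vertex 2.2 2.4 4.4
   vertex 4.4 4.8 4.6
   vertex 0.8 4.4 0.4
  endloop
 endfacet
 facet normal -0.946 -0.011 0.325
  outer loop
   vertex 2.2 2.4 4.4
   vertex 0.8 4.4 0.4
   vertex 1.4 0.2 2.0
  endloop
 endfacet
 facet normal 0.057 -0.135 0.989
  outer loop
   vertex 2.2 2.4 4.4
   vertex 4.4 0.4 4.0
   vertex 4.4 4.8 4.6
  endloop
 endfacet
 facet normal 0.376 0.835 -0.401
  outer loop
   vertex 3.4 4.0 2.0
   vertex 0.8 4.4 0.4
   vertex 4.4 4.8 4.6
  endloop
 endfacet
 facet normal 0.927 0.051 -0.372
  outer loop
   vertex 3.4 4.0 2.0
   vertex 4.4 4.8 4.6
   vertex 4.4 0.4 4.0
  endloop
 endfacet
 facet normal 0.479 -0.252 -0.841
  outer loop
   vertex 3.4 4.0 2.0
   vertex 1.4 0.2 2.0
   vertex 0.8 4.4 0.4
  endloop
 endfacet
 facet normal 0.545 -0.287 -0.788
  outer loop
   vertex 3.4 4.0 2.0
   vertex 4.4 0.4 4.0
   vertex 1.4 0.2 2.0
  endloop
 endfacet
 facet normal -0.373 -0.683 0.628
  outer loop
   vertex 2.2 1.6 4.0
   vertex 1.4 0.2 2.0
   vertex 4.4 0.4 4.0
  endloop
 endfacet
 facet normal -0.237 -0.434 0.869
  outer loop
   vertex 2.2 1.6 4.0
   vertex 4.4 0.4 4.0
   vertex 2.2 2.4 4.4
  endloop
 endfacet
 facet normal -0.824 -0.253 0.507
  outer loop
   vertex 2.2 1.6 4.0
   vertex 2.2 2.4 4.4
   vertex 1.4 0.2 2.0
  endloop
 endfacet
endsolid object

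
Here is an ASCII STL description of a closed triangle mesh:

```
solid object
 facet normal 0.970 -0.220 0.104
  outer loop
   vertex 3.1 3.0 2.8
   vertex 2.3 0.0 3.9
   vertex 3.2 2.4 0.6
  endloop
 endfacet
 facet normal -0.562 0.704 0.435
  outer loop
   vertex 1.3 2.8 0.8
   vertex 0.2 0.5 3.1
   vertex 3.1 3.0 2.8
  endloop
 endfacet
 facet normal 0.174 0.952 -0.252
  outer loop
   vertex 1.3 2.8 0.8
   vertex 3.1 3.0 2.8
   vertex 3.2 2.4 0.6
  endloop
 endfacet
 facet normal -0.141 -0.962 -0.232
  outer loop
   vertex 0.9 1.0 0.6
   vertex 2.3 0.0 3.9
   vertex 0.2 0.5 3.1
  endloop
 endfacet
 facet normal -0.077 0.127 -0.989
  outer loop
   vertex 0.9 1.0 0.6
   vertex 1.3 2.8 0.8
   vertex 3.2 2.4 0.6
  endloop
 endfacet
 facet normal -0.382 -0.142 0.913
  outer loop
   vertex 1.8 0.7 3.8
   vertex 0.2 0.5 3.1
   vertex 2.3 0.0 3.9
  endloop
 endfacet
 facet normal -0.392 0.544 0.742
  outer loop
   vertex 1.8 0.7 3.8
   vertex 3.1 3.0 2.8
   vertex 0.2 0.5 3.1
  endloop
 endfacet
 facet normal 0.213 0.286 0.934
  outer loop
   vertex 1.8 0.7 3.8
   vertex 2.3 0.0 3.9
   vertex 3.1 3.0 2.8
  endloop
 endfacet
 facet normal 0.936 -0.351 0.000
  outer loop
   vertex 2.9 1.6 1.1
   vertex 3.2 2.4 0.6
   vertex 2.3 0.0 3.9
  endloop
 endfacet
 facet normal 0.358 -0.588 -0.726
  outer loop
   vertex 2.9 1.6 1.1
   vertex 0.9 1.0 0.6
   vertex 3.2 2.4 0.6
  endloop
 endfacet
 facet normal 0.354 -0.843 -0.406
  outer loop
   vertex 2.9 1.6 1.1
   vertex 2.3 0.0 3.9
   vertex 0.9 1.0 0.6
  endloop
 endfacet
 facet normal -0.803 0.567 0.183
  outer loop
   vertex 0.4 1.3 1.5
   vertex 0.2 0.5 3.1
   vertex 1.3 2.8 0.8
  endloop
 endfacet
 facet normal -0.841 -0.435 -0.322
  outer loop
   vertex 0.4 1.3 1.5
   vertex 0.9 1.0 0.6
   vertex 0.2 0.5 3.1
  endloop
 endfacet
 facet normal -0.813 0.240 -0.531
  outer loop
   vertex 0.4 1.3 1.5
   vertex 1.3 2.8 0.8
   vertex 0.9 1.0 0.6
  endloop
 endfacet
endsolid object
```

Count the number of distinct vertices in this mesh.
9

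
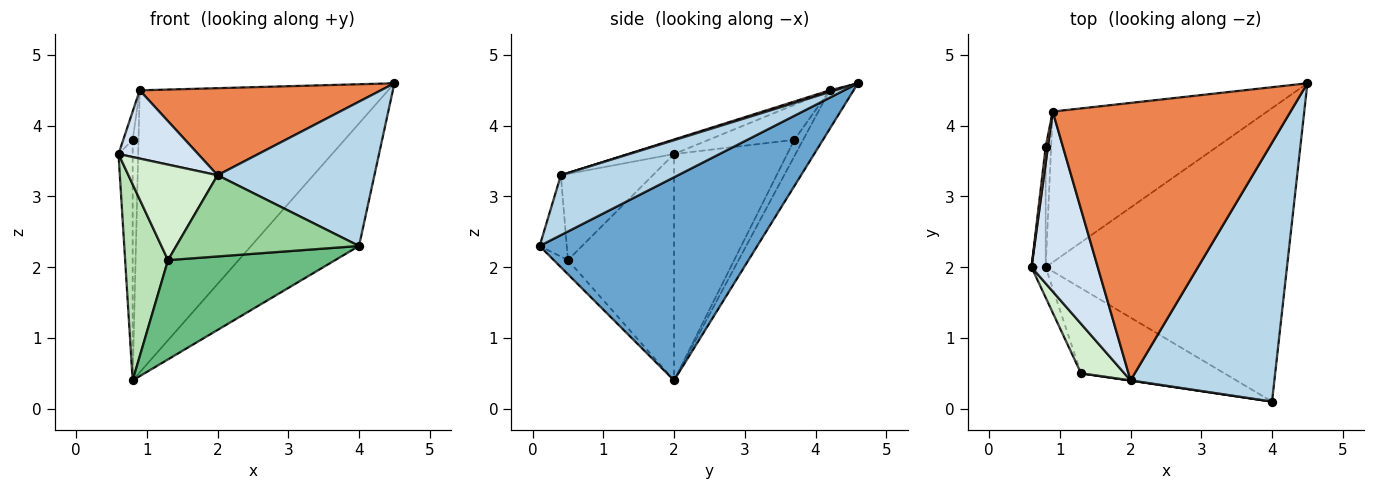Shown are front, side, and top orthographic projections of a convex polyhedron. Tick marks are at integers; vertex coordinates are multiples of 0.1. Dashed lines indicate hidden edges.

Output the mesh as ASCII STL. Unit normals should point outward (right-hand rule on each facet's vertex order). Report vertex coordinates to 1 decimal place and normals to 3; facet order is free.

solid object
 facet normal 0.613 0.304 -0.729
  outer loop
   vertex 0.8 2.0 0.4
   vertex 4.5 4.6 4.6
   vertex 4.0 0.1 2.3
  endloop
 endfacet
 facet normal -0.085 0.879 -0.470
  outer loop
   vertex 0.9 4.2 4.5
   vertex 4.5 4.6 4.6
   vertex 0.8 2.0 0.4
  endloop
 endfacet
 facet normal 0.342 -0.458 0.821
  outer loop
   vertex 2.0 0.4 3.3
   vertex 4.0 0.1 2.3
   vertex 4.5 4.6 4.6
  endloop
 endfacet
 facet normal -0.201 -0.347 0.916
  outer loop
   vertex 2.0 0.4 3.3
   vertex 0.9 4.2 4.5
   vertex 0.6 2.0 3.6
  endloop
 endfacet
 facet normal 0.007 -0.299 0.954
  outer loop
   vertex 2.0 0.4 3.3
   vertex 4.5 4.6 4.6
   vertex 0.9 4.2 4.5
  endloop
 endfacet
 facet normal -0.990 0.124 -0.062
  outer loop
   vertex 0.8 3.7 3.8
   vertex 0.8 2.0 0.4
   vertex 0.6 2.0 3.6
  endloop
 endfacet
 facet normal -0.992 0.109 0.064
  outer loop
   vertex 0.8 3.7 3.8
   vertex 0.6 2.0 3.6
   vertex 0.9 4.2 4.5
  endloop
 endfacet
 facet normal -0.802 0.535 -0.267
  outer loop
   vertex 0.8 3.7 3.8
   vertex 0.9 4.2 4.5
   vertex 0.8 2.0 0.4
  endloop
 endfacet
 facet normal -0.064 -0.758 -0.650
  outer loop
   vertex 1.3 0.5 2.1
   vertex 0.8 2.0 0.4
   vertex 4.0 0.1 2.3
  endloop
 endfacet
 facet normal -0.147 -0.989 0.003
  outer loop
   vertex 1.3 0.5 2.1
   vertex 4.0 0.1 2.3
   vertex 2.0 0.4 3.3
  endloop
 endfacet
 facet normal -0.926 -0.374 -0.058
  outer loop
   vertex 1.3 0.5 2.1
   vertex 0.6 2.0 3.6
   vertex 0.8 2.0 0.4
  endloop
 endfacet
 facet normal -0.675 -0.655 0.339
  outer loop
   vertex 1.3 0.5 2.1
   vertex 2.0 0.4 3.3
   vertex 0.6 2.0 3.6
  endloop
 endfacet
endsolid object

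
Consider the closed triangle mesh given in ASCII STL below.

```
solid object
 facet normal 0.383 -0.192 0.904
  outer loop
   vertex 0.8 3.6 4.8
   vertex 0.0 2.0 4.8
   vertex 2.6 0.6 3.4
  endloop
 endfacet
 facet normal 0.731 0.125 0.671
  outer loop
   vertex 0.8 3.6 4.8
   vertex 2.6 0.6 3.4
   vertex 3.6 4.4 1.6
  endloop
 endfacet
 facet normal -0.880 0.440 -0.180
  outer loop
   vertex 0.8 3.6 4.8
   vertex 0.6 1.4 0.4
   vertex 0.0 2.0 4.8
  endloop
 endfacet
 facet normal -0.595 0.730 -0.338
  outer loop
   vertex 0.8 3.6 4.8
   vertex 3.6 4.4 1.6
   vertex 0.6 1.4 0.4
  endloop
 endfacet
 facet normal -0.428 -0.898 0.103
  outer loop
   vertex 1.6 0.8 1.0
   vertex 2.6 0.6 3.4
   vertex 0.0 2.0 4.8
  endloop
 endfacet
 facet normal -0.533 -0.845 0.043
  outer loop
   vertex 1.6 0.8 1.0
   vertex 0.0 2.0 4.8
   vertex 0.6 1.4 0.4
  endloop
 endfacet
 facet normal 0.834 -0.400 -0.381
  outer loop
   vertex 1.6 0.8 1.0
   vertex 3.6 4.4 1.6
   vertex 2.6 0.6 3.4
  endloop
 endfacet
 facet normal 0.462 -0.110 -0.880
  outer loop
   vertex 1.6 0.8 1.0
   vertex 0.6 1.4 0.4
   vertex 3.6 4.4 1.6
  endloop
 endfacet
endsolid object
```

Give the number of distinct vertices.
6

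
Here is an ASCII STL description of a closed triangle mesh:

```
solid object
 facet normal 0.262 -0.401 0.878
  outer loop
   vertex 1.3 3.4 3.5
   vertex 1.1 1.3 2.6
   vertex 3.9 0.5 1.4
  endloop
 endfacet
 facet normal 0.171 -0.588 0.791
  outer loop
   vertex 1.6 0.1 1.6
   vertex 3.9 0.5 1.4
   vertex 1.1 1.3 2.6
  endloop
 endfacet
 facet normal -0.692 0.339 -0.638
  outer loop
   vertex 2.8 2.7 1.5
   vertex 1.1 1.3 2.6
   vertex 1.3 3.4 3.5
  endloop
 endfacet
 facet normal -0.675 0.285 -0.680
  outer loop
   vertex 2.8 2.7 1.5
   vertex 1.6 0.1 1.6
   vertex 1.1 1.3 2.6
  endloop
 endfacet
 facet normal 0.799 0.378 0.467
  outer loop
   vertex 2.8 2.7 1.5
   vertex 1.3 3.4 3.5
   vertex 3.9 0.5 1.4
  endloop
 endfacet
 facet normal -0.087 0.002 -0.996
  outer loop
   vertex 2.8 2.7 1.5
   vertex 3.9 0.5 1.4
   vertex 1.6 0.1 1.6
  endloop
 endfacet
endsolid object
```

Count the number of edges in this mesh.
9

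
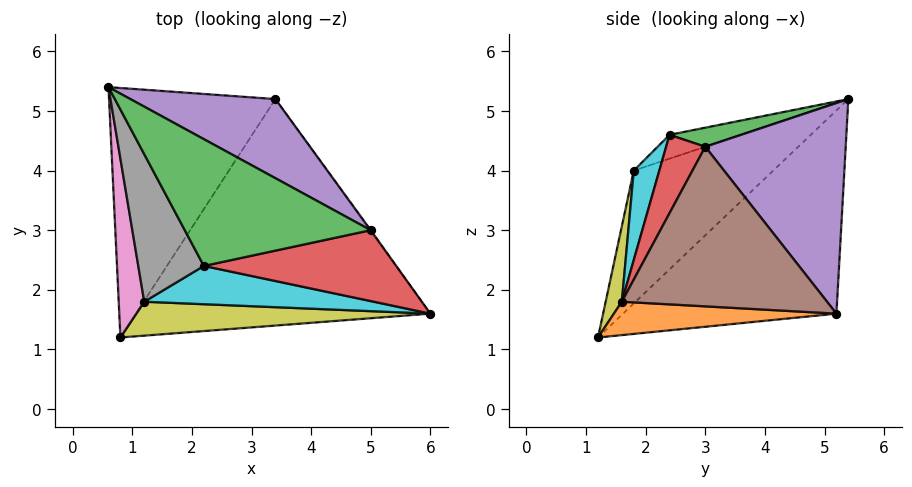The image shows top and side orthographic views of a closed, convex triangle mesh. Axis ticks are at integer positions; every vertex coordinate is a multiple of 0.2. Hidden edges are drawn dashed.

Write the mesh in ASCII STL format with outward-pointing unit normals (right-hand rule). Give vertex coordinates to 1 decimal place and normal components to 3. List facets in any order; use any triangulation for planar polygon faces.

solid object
 facet normal -0.673 0.493 -0.551
  outer loop
   vertex 3.4 5.2 1.6
   vertex 0.8 1.2 1.2
   vertex 0.6 5.4 5.2
  endloop
 endfacet
 facet normal 0.113 0.026 -0.993
  outer loop
   vertex 3.4 5.2 1.6
   vertex 6.0 1.6 1.8
   vertex 0.8 1.2 1.2
  endloop
 endfacet
 facet normal 0.101 -0.143 0.985
  outer loop
   vertex 5.0 3.0 4.4
   vertex 0.6 5.4 5.2
   vertex 2.2 2.4 4.6
  endloop
 endfacet
 facet normal 0.214 -0.823 0.526
  outer loop
   vertex 5.0 3.0 4.4
   vertex 2.2 2.4 4.6
   vertex 6.0 1.6 1.8
  endloop
 endfacet
 facet normal 0.497 0.797 0.342
  outer loop
   vertex 5.0 3.0 4.4
   vertex 3.4 5.2 1.6
   vertex 0.6 5.4 5.2
  endloop
 endfacet
 facet normal 0.811 0.585 -0.003
  outer loop
   vertex 5.0 3.0 4.4
   vertex 6.0 1.6 1.8
   vertex 3.4 5.2 1.6
  endloop
 endfacet
 facet normal -0.958 -0.221 0.184
  outer loop
   vertex 1.2 1.8 4.0
   vertex 0.6 5.4 5.2
   vertex 0.8 1.2 1.2
  endloop
 endfacet
 facet normal -0.320 -0.347 0.881
  outer loop
   vertex 1.2 1.8 4.0
   vertex 2.2 2.4 4.6
   vertex 0.6 5.4 5.2
  endloop
 endfacet
 facet normal 0.052 -0.978 0.202
  outer loop
   vertex 1.2 1.8 4.0
   vertex 0.8 1.2 1.2
   vertex 6.0 1.6 1.8
  endloop
 endfacet
 facet normal 0.198 -0.838 0.508
  outer loop
   vertex 1.2 1.8 4.0
   vertex 6.0 1.6 1.8
   vertex 2.2 2.4 4.6
  endloop
 endfacet
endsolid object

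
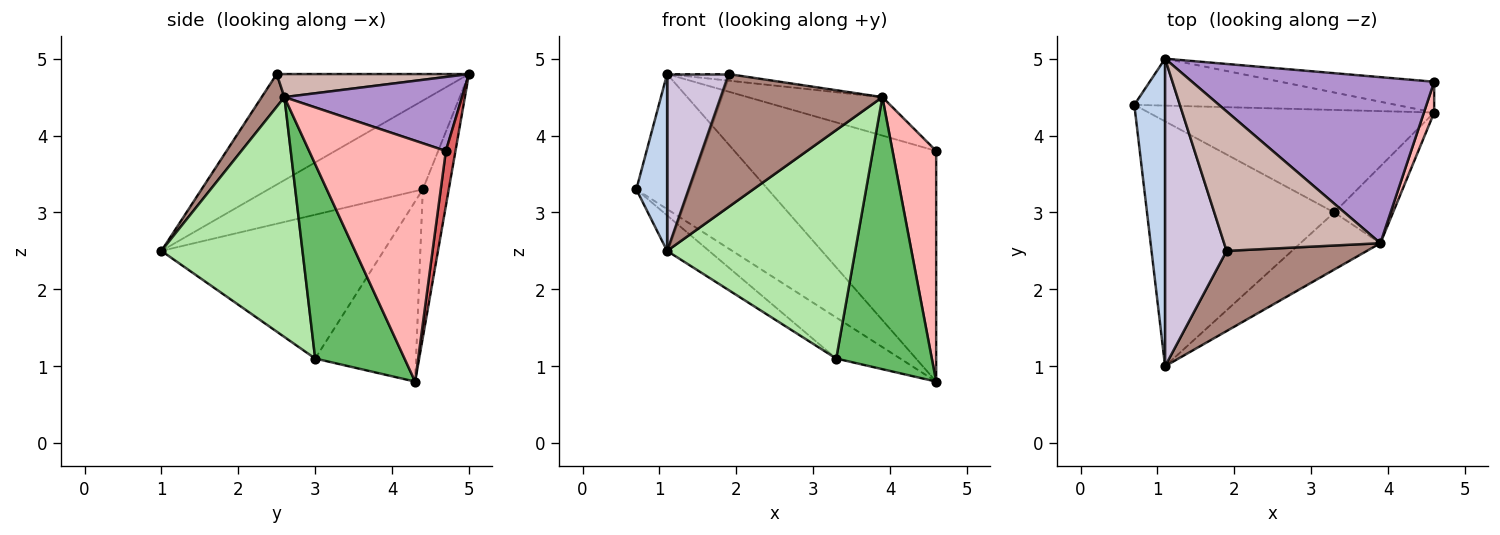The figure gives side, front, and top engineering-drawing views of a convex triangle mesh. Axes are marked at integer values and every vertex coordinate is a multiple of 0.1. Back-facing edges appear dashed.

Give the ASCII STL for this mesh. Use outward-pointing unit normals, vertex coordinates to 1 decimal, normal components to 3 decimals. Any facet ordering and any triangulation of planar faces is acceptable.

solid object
 facet normal -0.183 0.929 -0.323
  outer loop
   vertex 1.1 5.0 4.8
   vertex 4.6 4.3 0.8
   vertex 0.7 4.4 3.3
  endloop
 endfacet
 facet normal -0.929 -0.185 0.322
  outer loop
   vertex 1.1 5.0 4.8
   vertex 0.7 4.4 3.3
   vertex 1.1 1.0 2.5
  endloop
 endfacet
 facet normal -0.505 0.320 -0.801
  outer loop
   vertex 3.3 3.0 1.1
   vertex 0.7 4.4 3.3
   vertex 4.6 4.3 0.8
  endloop
 endfacet
 facet normal -0.605 0.114 -0.788
  outer loop
   vertex 3.3 3.0 1.1
   vertex 1.1 1.0 2.5
   vertex 0.7 4.4 3.3
  endloop
 endfacet
 facet normal 0.669 -0.715 -0.202
  outer loop
   vertex 3.3 3.0 1.1
   vertex 4.6 4.3 0.8
   vertex 3.9 2.6 4.5
  endloop
 endfacet
 facet normal 0.588 -0.784 -0.196
  outer loop
   vertex 3.3 3.0 1.1
   vertex 3.9 2.6 4.5
   vertex 1.1 1.0 2.5
  endloop
 endfacet
 facet normal 0.047 0.990 -0.132
  outer loop
   vertex 4.6 4.7 3.8
   vertex 4.6 4.3 0.8
   vertex 1.1 5.0 4.8
  endloop
 endfacet
 facet normal 0.952 -0.304 0.041
  outer loop
   vertex 4.6 4.7 3.8
   vertex 3.9 2.6 4.5
   vertex 4.6 4.3 0.8
  endloop
 endfacet
 facet normal 0.285 0.216 0.934
  outer loop
   vertex 4.6 4.7 3.8
   vertex 1.1 5.0 4.8
   vertex 3.9 2.6 4.5
  endloop
 endfacet
 facet normal -0.842 -0.269 0.468
  outer loop
   vertex 1.9 2.5 4.8
   vertex 1.1 5.0 4.8
   vertex 1.1 1.0 2.5
  endloop
 endfacet
 facet normal 0.119 -0.850 0.513
  outer loop
   vertex 1.9 2.5 4.8
   vertex 1.1 1.0 2.5
   vertex 3.9 2.6 4.5
  endloop
 endfacet
 facet normal 0.146 0.047 0.988
  outer loop
   vertex 1.9 2.5 4.8
   vertex 3.9 2.6 4.5
   vertex 1.1 5.0 4.8
  endloop
 endfacet
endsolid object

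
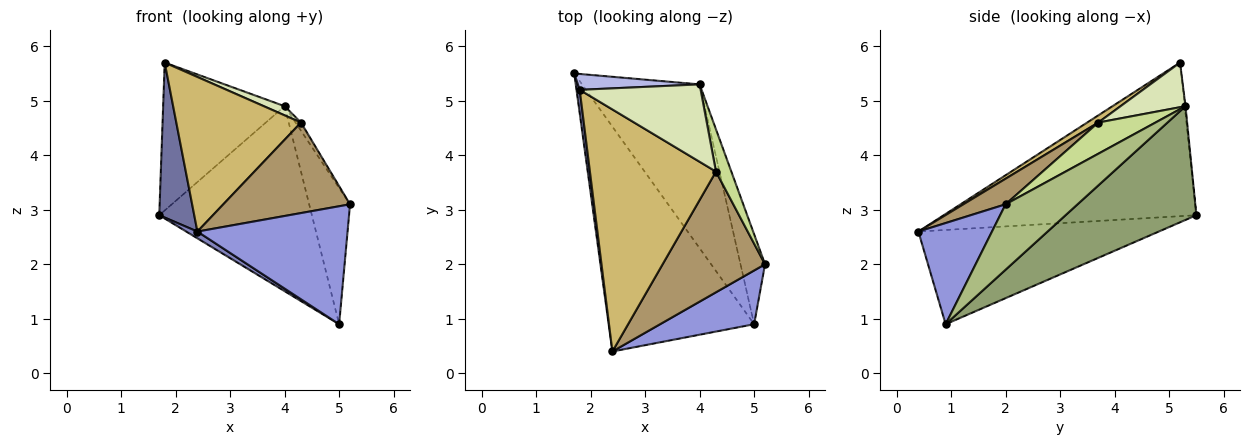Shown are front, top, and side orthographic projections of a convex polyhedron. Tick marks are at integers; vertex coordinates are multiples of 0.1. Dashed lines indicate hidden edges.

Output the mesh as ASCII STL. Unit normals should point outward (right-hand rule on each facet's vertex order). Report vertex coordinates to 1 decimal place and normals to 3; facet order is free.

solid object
 facet normal -0.990 -0.137 0.021
  outer loop
   vertex 1.8 5.2 5.7
   vertex 1.7 5.5 2.9
   vertex 2.4 0.4 2.6
  endloop
 endfacet
 facet normal -0.544 -0.025 -0.839
  outer loop
   vertex 5.0 0.9 0.9
   vertex 2.4 0.4 2.6
   vertex 1.7 5.5 2.9
  endloop
 endfacet
 facet normal 0.407 -0.831 0.379
  outer loop
   vertex 5.0 0.9 0.9
   vertex 5.2 2.0 3.1
   vertex 2.4 0.4 2.6
  endloop
 endfacet
 facet normal -0.006 0.994 0.107
  outer loop
   vertex 4.0 5.3 4.9
   vertex 1.7 5.5 2.9
   vertex 1.8 5.2 5.7
  endloop
 endfacet
 facet normal 0.540 0.630 -0.558
  outer loop
   vertex 4.0 5.3 4.9
   vertex 5.0 0.9 0.9
   vertex 1.7 5.5 2.9
  endloop
 endfacet
 facet normal 0.827 0.470 -0.310
  outer loop
   vertex 4.0 5.3 4.9
   vertex 5.2 2.0 3.1
   vertex 5.0 0.9 0.9
  endloop
 endfacet
 facet normal 0.894 0.085 0.440
  outer loop
   vertex 4.3 3.7 4.6
   vertex 5.2 2.0 3.1
   vertex 4.0 5.3 4.9
  endloop
 endfacet
 facet normal 0.344 -0.110 0.932
  outer loop
   vertex 4.3 3.7 4.6
   vertex 4.0 5.3 4.9
   vertex 1.8 5.2 5.7
  endloop
 endfacet
 facet normal 0.196 -0.588 0.784
  outer loop
   vertex 4.3 3.7 4.6
   vertex 2.4 0.4 2.6
   vertex 5.2 2.0 3.1
  endloop
 endfacet
 facet normal 0.048 -0.538 0.842
  outer loop
   vertex 4.3 3.7 4.6
   vertex 1.8 5.2 5.7
   vertex 2.4 0.4 2.6
  endloop
 endfacet
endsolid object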